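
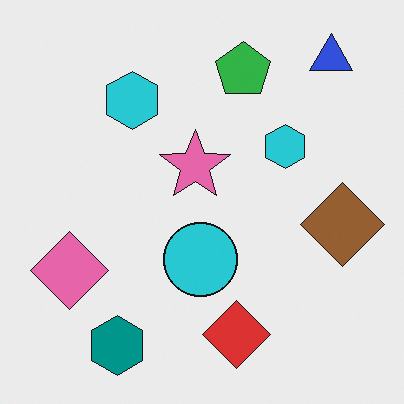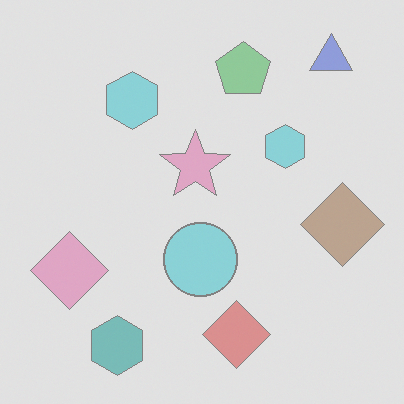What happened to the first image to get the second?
Given much lower contrast.

Tones are pushed toward mid-grey across the whole image — a global contrast change.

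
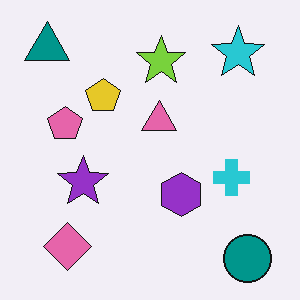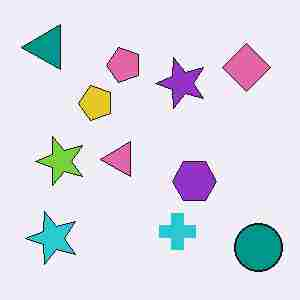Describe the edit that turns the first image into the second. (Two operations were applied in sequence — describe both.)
The transformation is: transposed (reflected across the top-left ↔ bottom-right diagonal), then degraded with heavy JPEG compression.

Shapes have swapped their row and column positions — what was in the top-right is now in the bottom-left — a diagonal reflection. Blocky 8×8 compression artifacts appear around shape edges and the flat background shows ringing — characteristic JPEG degradation.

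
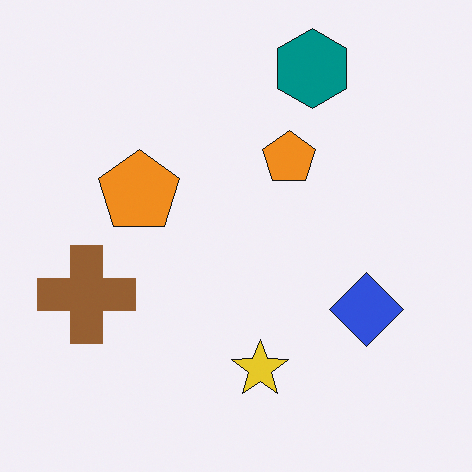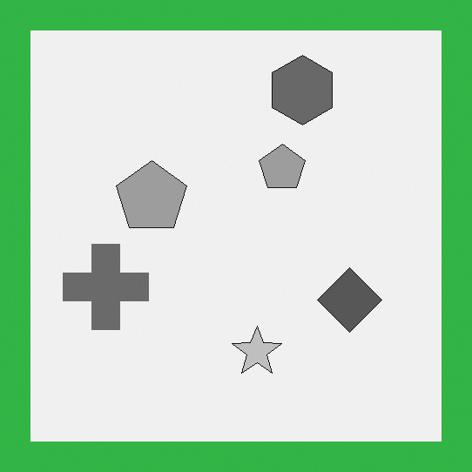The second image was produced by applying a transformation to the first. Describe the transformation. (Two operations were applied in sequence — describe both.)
This is the original image converted to grayscale, then framed with a green border.

All color is removed — every shape is now a shade of grey. A solid green frame runs around the edge of the second image, with the content slightly shrunk inside it.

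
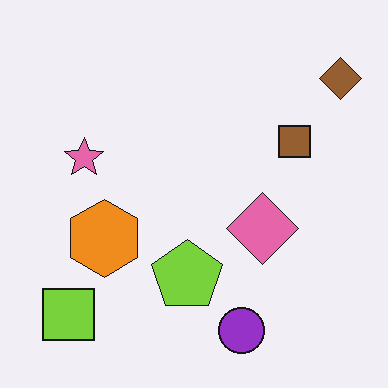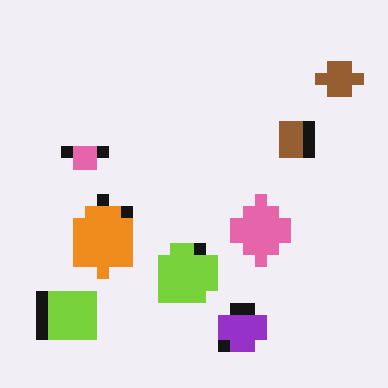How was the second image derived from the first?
This is the original image coarsely pixelated.

Shapes are reduced to large square blocks; fine edges and outlines are lost — a downscale-then-upscale (mosaic) effect.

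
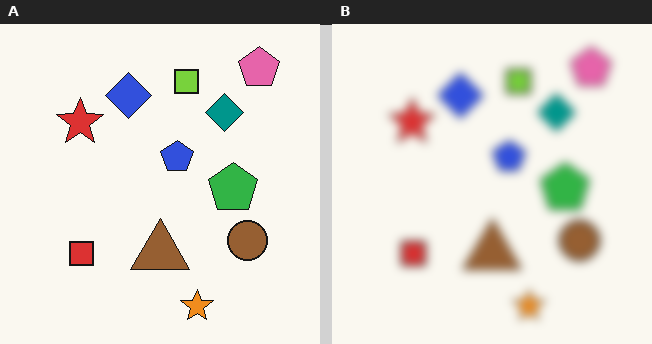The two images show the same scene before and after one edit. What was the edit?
Heavily blurred.

Shape edges and outlines are uniformly softened across the whole image.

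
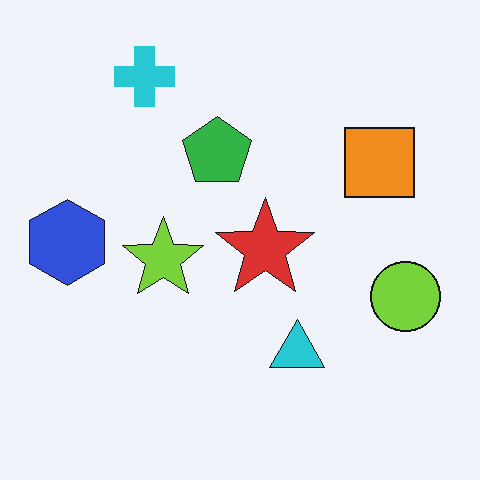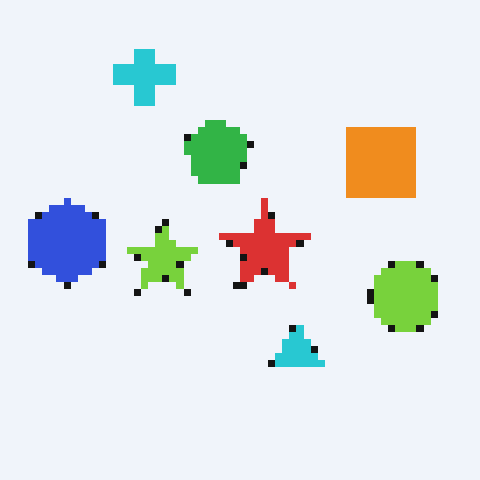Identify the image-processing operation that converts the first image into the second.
The second image is the first pixelated into visible square blocks.

Shapes are reduced to large square blocks; fine edges and outlines are lost — a downscale-then-upscale (mosaic) effect.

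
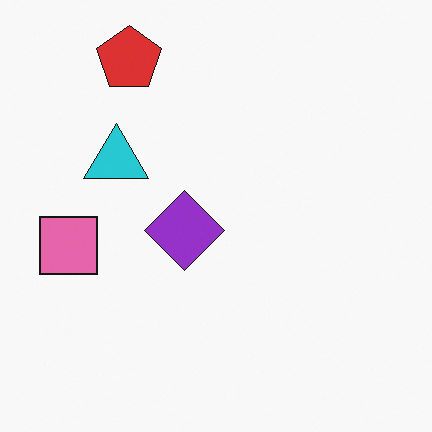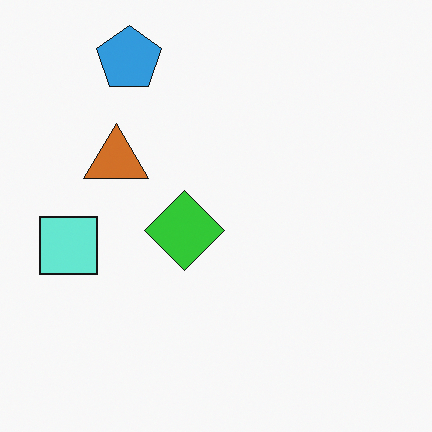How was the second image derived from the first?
The image was hue-shifted by a large amount.

Every shape's color has rotated by the same amount around the hue wheel — a uniform hue shift.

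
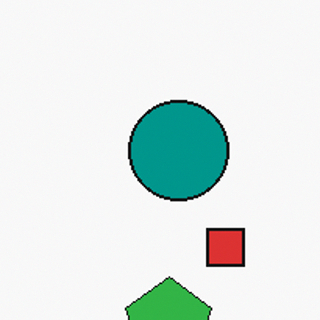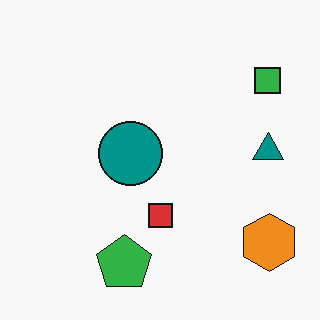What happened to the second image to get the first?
This is the original image cropped slightly and scaled back up.

The visible shapes are larger and the field of view is narrower; shapes near the original edges may be partly or wholly outside the frame — a crop-and-rescale.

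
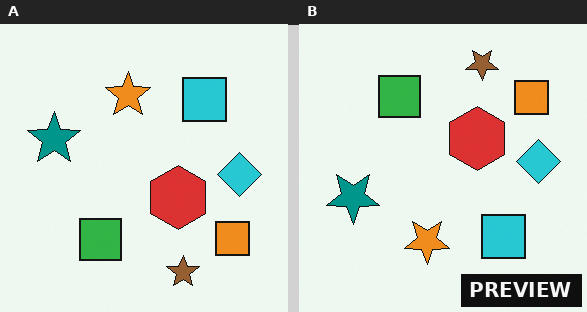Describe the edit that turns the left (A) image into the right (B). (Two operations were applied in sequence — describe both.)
It was flipped vertically (top ↔ bottom), then watermarked with the text "PREVIEW" in the lower-right corner.

The brown star is in the bottom of the left (A) image and the top of the right (B) — shapes on opposite sides of the horizontal midline have swapped in a mirror flip. A dark label reading "PREVIEW" appears in the lower-right corner.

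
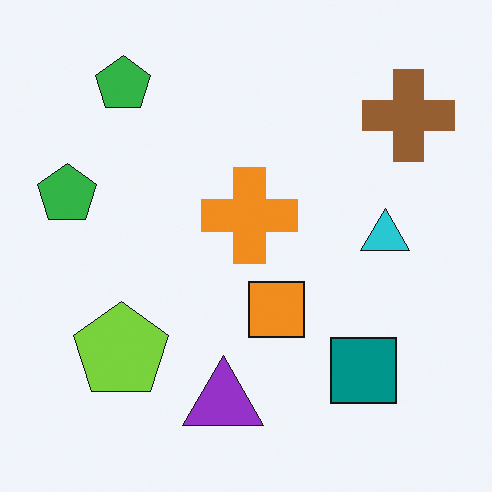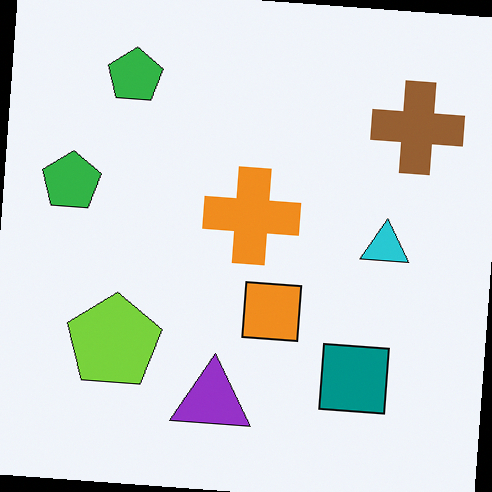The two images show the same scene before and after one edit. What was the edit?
The transformation is: rotated clockwise by a small amount.

Every shape is tilted by the same angle and the image corners show triangular fill wedges — a whole-image rotation by a non-right angle.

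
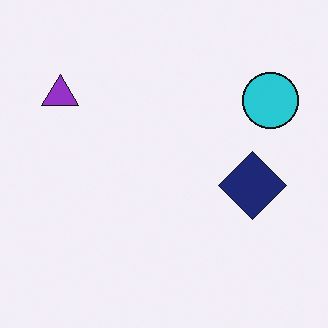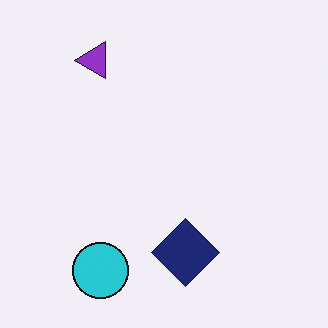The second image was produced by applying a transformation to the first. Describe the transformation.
The second image is the first transposed (reflected across the top-left ↔ bottom-right diagonal).

Shapes have swapped their row and column positions — what was in the top-right is now in the bottom-left — a diagonal reflection.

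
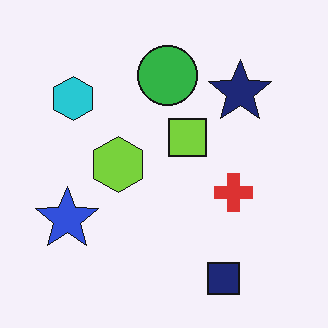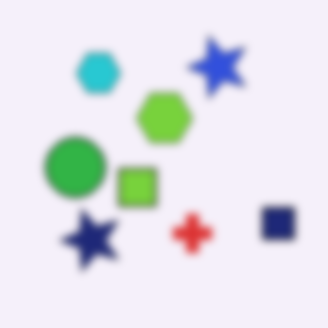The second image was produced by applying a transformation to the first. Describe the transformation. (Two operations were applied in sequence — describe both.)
The transformation is: transposed (reflected across the top-left ↔ bottom-right diagonal), then moderately blurred.

Shapes have swapped their row and column positions — what was in the top-right is now in the bottom-left — a diagonal reflection. Shape edges and outlines are uniformly softened across the whole image.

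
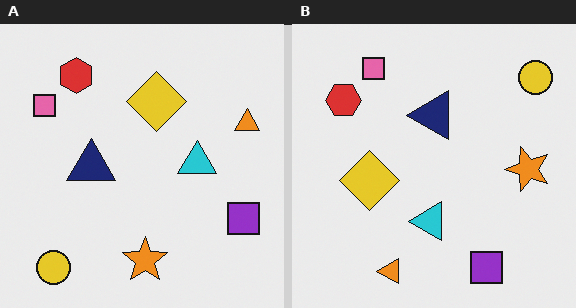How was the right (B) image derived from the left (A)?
It was transposed (reflected across the top-left ↔ bottom-right diagonal).

Shapes have swapped their row and column positions — what was in the top-right is now in the bottom-left — a diagonal reflection.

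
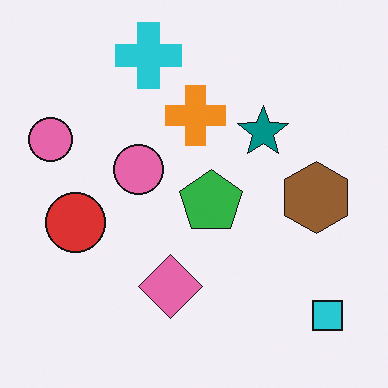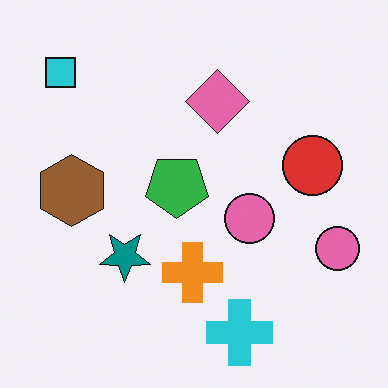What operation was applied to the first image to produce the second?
Rotated 180°.

The cyan square sits in the bottom-right of the first image and the top-left of the second — consistent with a whole-image 180° rotation.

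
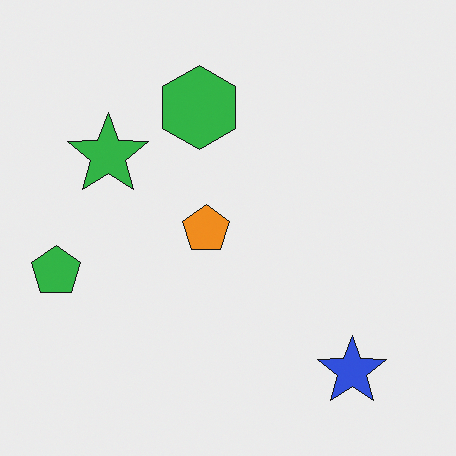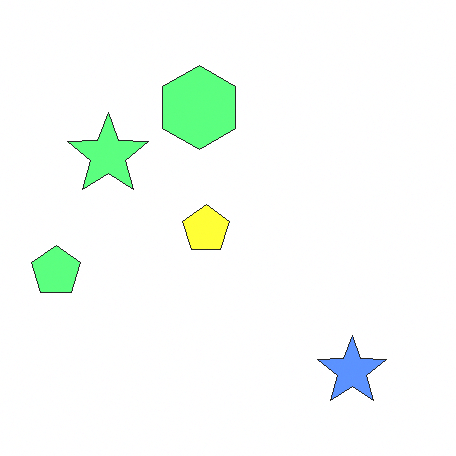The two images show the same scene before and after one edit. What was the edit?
The transformation is: noticeably brightened.

Every pixel — background and shapes alike — is uniformly brightened.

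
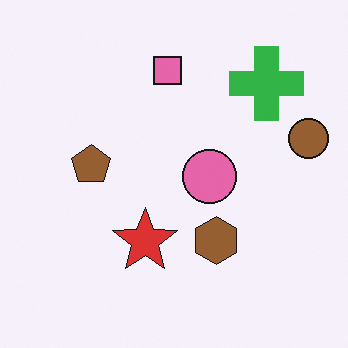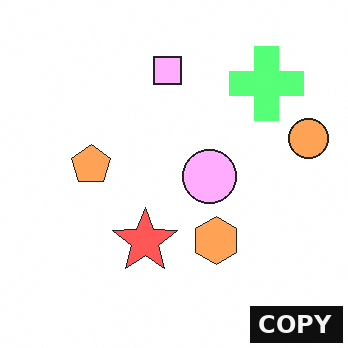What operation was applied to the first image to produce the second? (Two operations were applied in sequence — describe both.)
The transformation is: noticeably brightened, then watermarked with the text "COPY" in the lower-right corner.

Every pixel — background and shapes alike — is uniformly brightened. A dark label reading "COPY" appears in the lower-right corner.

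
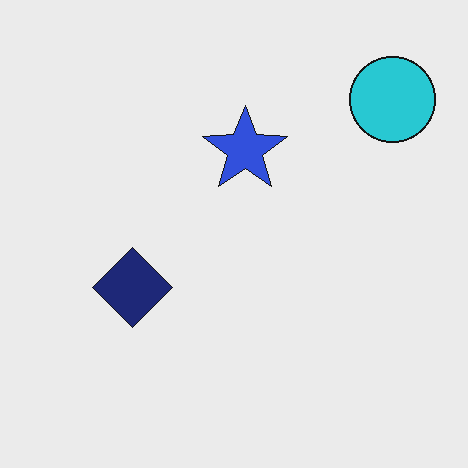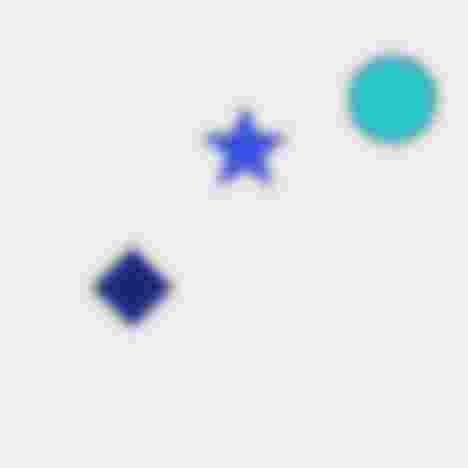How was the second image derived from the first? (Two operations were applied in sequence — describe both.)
The image was heavily blurred, then heavily JPEG-compressed with obvious blocking artifacts.

Shape edges and outlines are uniformly softened across the whole image. Blocky 8×8 compression artifacts appear around shape edges and the flat background shows ringing — characteristic JPEG degradation.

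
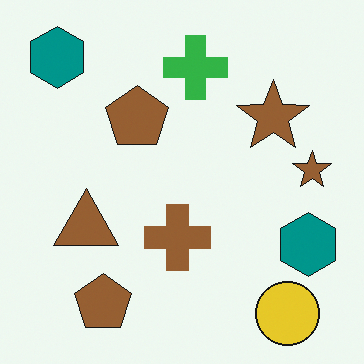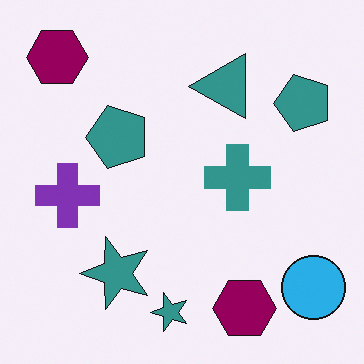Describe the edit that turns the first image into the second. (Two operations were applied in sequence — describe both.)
Transposed (reflected across the top-left ↔ bottom-right diagonal), then hue-shifted noticeably.

Shapes have swapped their row and column positions — what was in the top-right is now in the bottom-left — a diagonal reflection. Every shape's color has rotated by the same amount around the hue wheel — a uniform hue shift.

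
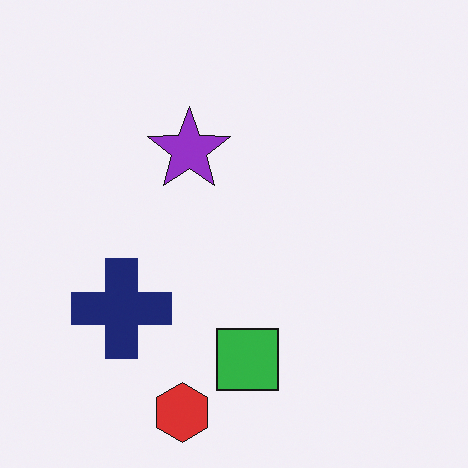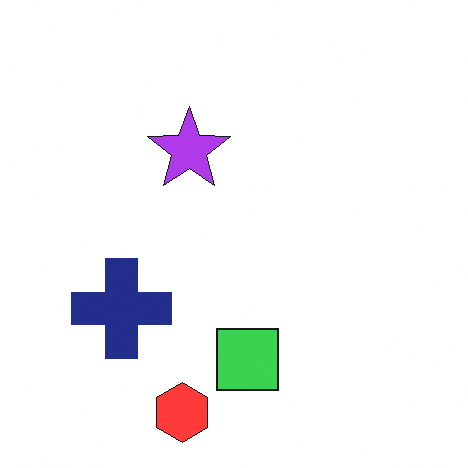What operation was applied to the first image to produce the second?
The image was slightly brightened.

Every pixel — background and shapes alike — is uniformly brightened.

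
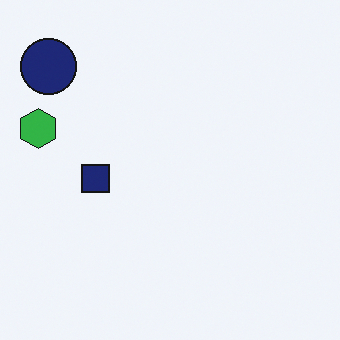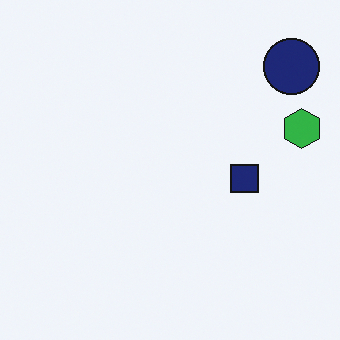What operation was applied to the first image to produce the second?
This is the original image flipped horizontally (left ↔ right).

The green hexagon is in the left of the first image and the right of the second — shapes on opposite sides of the vertical midline have swapped in a mirror flip.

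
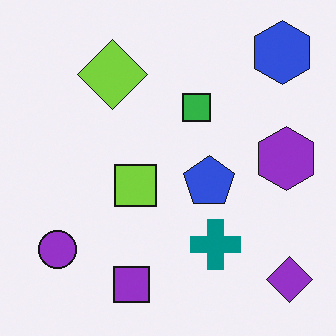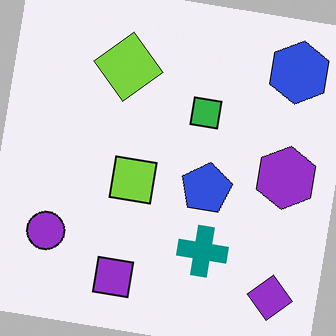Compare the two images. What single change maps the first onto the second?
It was rotated clockwise by a small amount.

Every shape is tilted by the same angle and the image corners show triangular fill wedges — a whole-image rotation by a non-right angle.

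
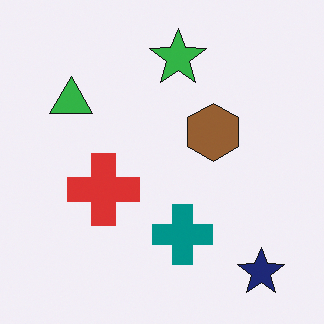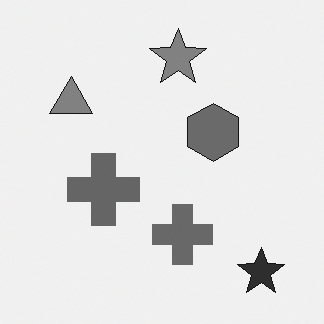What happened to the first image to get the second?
This is the original image converted to grayscale.

All color is removed — every shape is now a shade of grey.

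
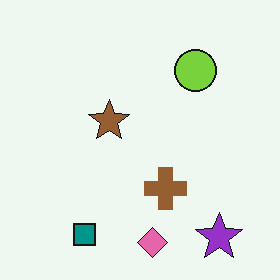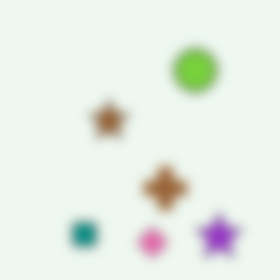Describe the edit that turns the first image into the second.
The image was heavily blurred.

Shape edges and outlines are uniformly softened across the whole image.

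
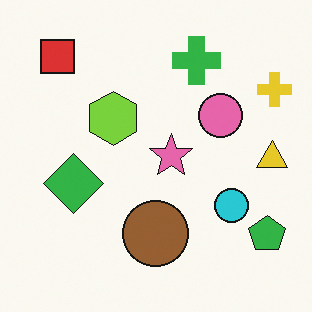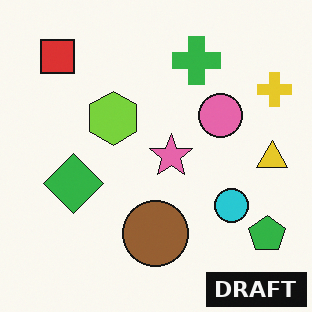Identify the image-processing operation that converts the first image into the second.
Watermarked with the text "DRAFT" in the lower-right corner.

A dark label reading "DRAFT" appears in the lower-right corner.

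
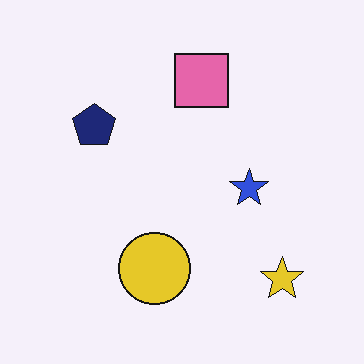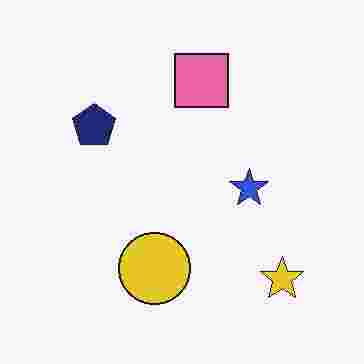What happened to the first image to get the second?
The second image is the first degraded with heavy JPEG compression.

Blocky 8×8 compression artifacts appear around shape edges and the flat background shows ringing — characteristic JPEG degradation.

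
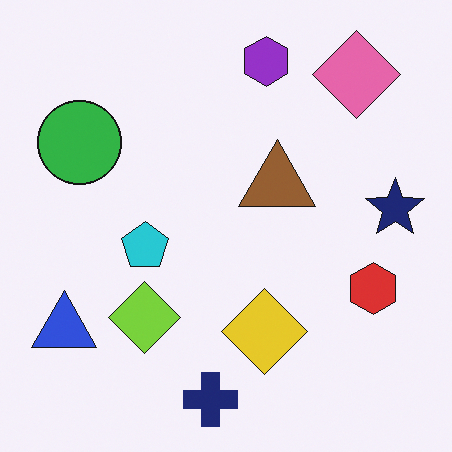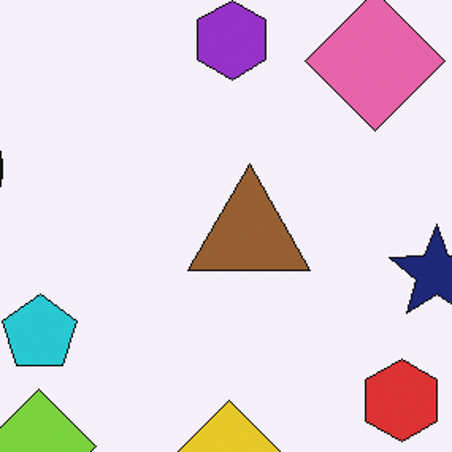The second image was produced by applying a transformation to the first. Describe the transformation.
It was cropped to a modestly smaller region and rescaled.

The visible shapes are larger and the field of view is narrower; shapes near the original edges may be partly or wholly outside the frame — a crop-and-rescale.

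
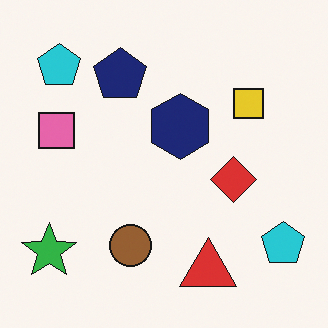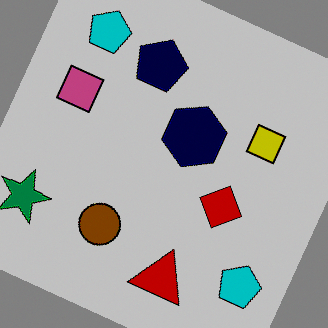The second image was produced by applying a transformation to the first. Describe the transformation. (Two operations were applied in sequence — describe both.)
It was rotated clockwise by a moderate amount, then aggressively posterized.

Every shape is tilted by the same angle and the image corners show triangular fill wedges — a whole-image rotation by a non-right angle. Each flat color has snapped to a coarser quantized level — most visibly, the near-white background has dropped to a flat grey.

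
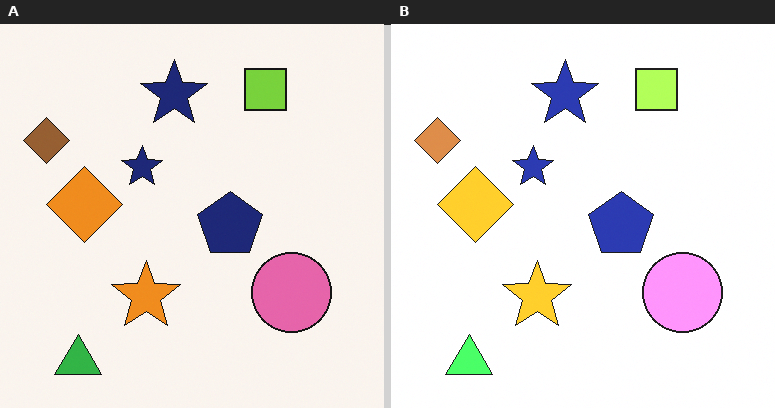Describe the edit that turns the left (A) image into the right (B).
The image was noticeably brightened.

Every pixel — background and shapes alike — is uniformly brightened.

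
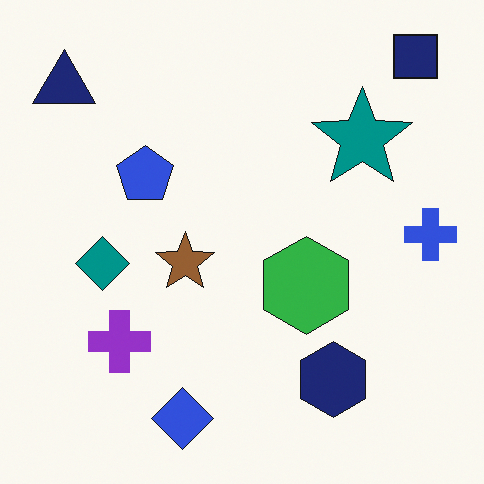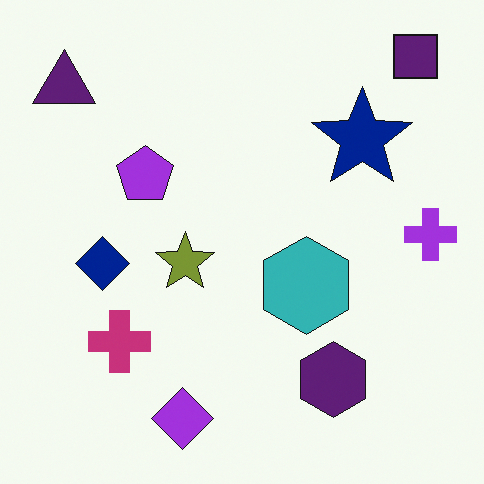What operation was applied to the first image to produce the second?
This is the original image hue-shifted slightly.

Every shape's color has rotated by the same amount around the hue wheel — a uniform hue shift.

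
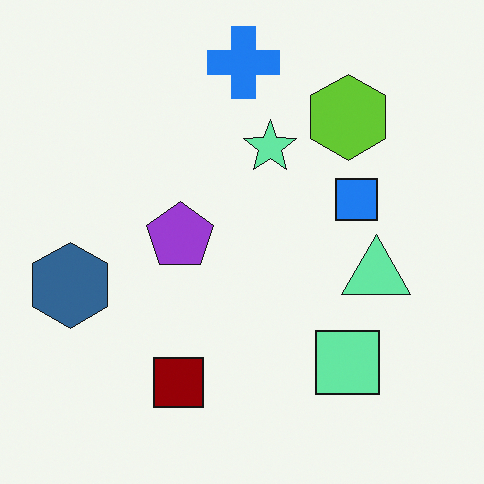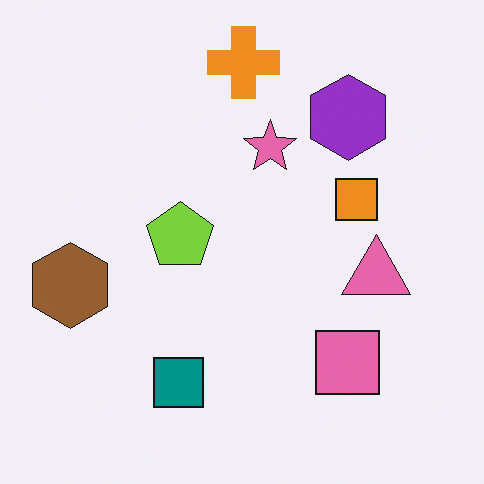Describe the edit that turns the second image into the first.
It was hue-shifted through roughly half the color wheel.

Every shape's color has rotated by the same amount around the hue wheel — a uniform hue shift.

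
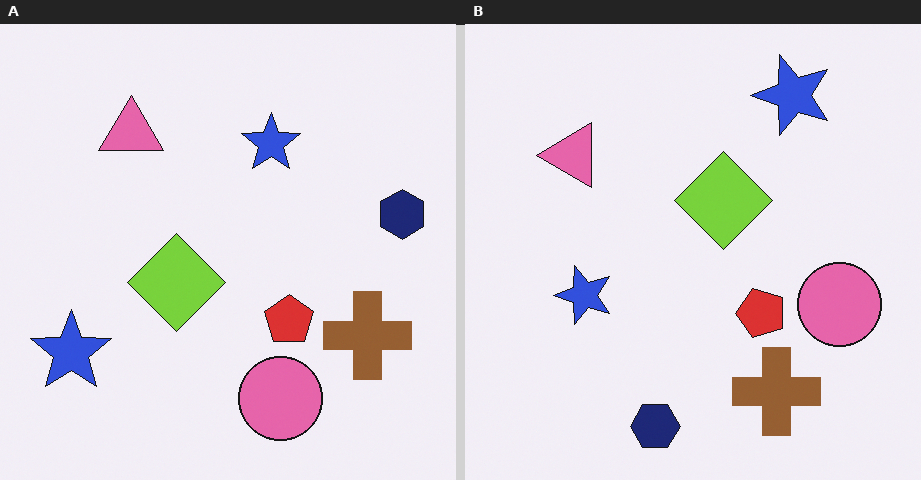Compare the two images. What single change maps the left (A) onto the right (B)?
The transformation is: transposed (reflected across the top-left ↔ bottom-right diagonal).

Shapes have swapped their row and column positions — what was in the top-right is now in the bottom-left — a diagonal reflection.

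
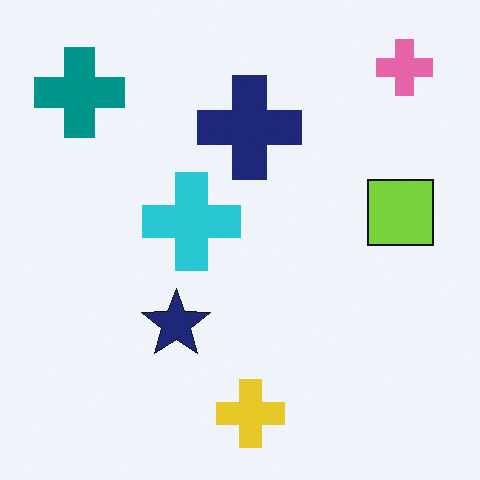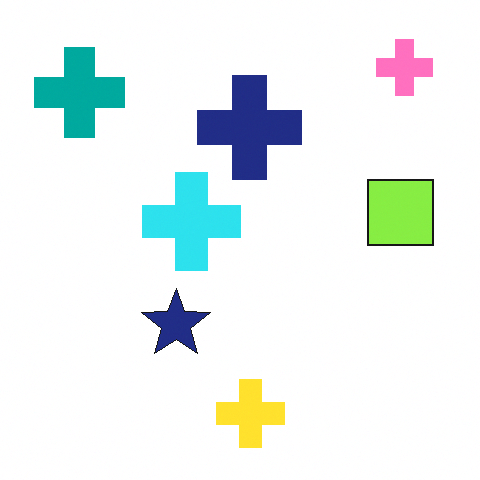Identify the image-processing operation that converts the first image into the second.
The second image is the first brightened a little.

Every pixel — background and shapes alike — is uniformly brightened.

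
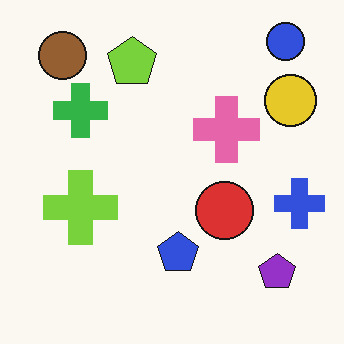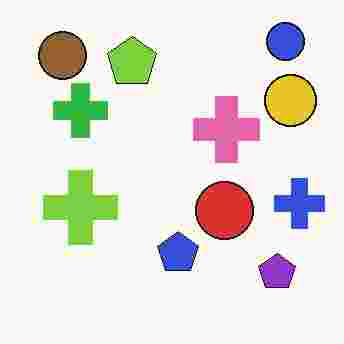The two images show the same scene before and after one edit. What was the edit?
This is the original image heavily JPEG-compressed with obvious blocking artifacts.

Blocky 8×8 compression artifacts appear around shape edges and the flat background shows ringing — characteristic JPEG degradation.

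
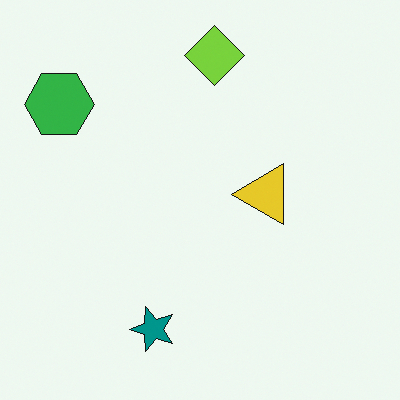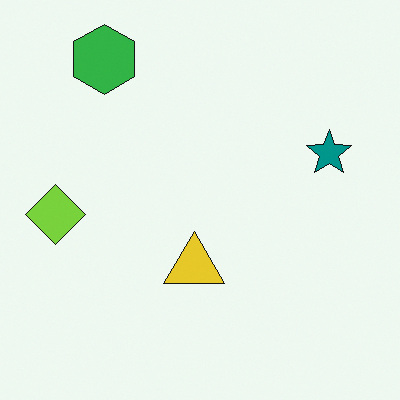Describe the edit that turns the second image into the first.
It was transposed (reflected across the top-left ↔ bottom-right diagonal).

Shapes have swapped their row and column positions — what was in the top-right is now in the bottom-left — a diagonal reflection.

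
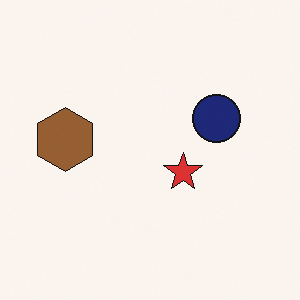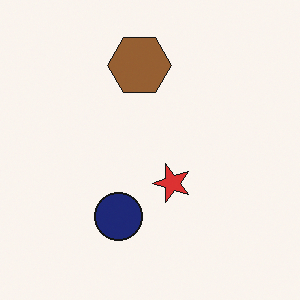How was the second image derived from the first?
It was transposed (reflected across the top-left ↔ bottom-right diagonal).

Shapes have swapped their row and column positions — what was in the top-right is now in the bottom-left — a diagonal reflection.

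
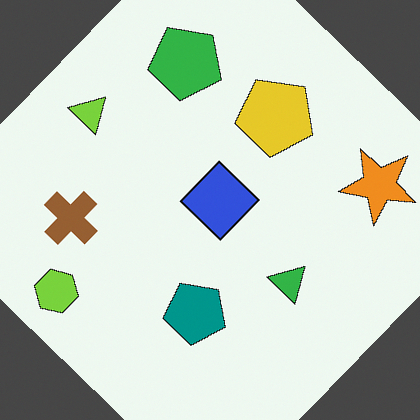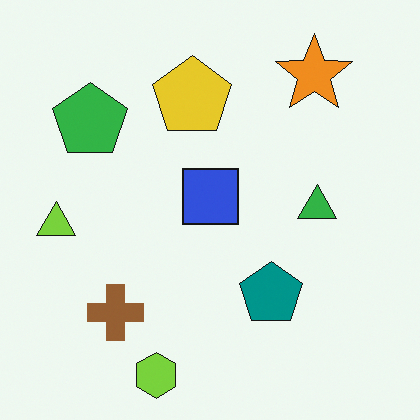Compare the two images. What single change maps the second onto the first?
The transformation is: rotated clockwise by a large amount — several tens of degrees.

Every shape is tilted by the same angle and the image corners show triangular fill wedges — a whole-image rotation by a non-right angle.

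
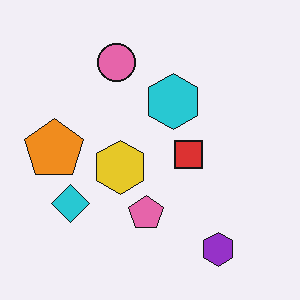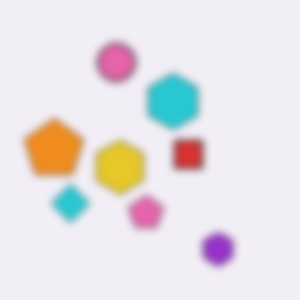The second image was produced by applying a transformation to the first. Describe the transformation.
This is the original image noticeably gaussian-blurred.

Shape edges and outlines are uniformly softened across the whole image.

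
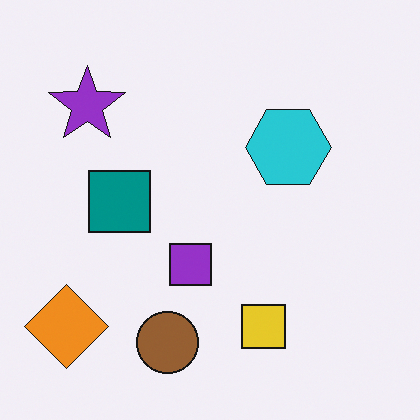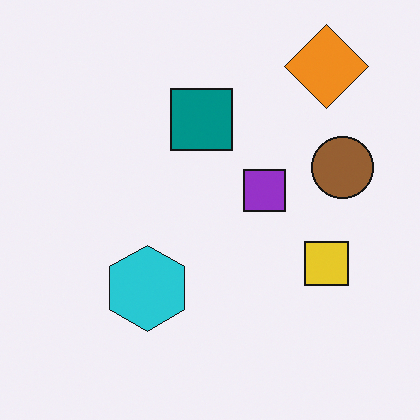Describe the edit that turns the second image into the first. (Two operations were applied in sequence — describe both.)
The transformation is: transposed (reflected across the top-left ↔ bottom-right diagonal), then overlaid with an additional purple star.

Shapes have swapped their row and column positions — what was in the top-right is now in the bottom-left — a diagonal reflection. A purple star appears in the first image that is absent from the second.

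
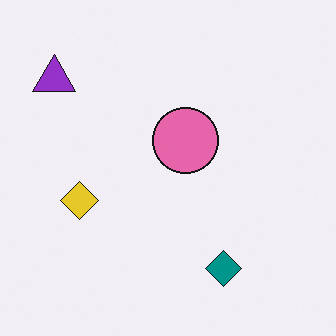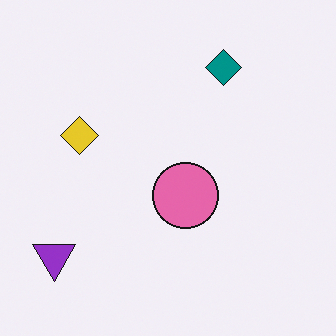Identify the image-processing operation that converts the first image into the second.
This is the original image flipped vertically (top ↔ bottom).

The teal diamond is in the bottom of the first image and the top of the second — shapes on opposite sides of the horizontal midline have swapped in a mirror flip.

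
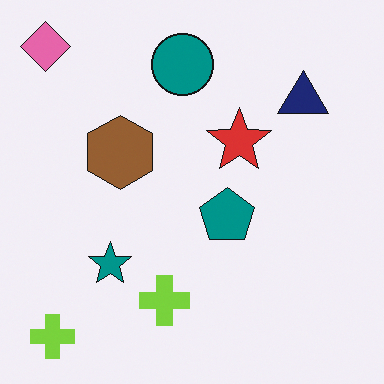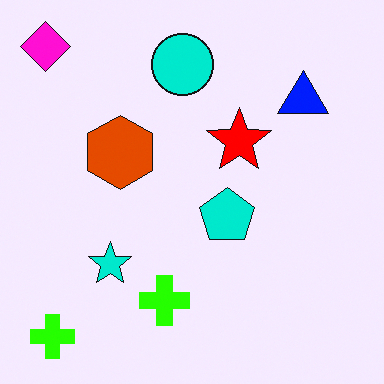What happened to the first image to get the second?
It was heavily oversaturated.

All colors are more vivid — a global saturation change.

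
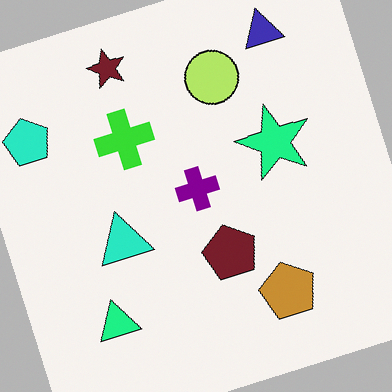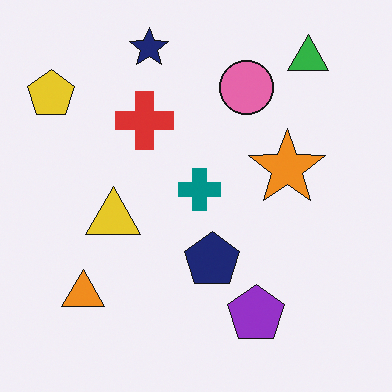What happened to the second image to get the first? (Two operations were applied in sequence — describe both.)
The transformation is: hue-shifted through roughly a third of the color wheel, then rotated counter-clockwise by a moderate amount.

Every shape's color has rotated by the same amount around the hue wheel — a uniform hue shift. Every shape is tilted by the same angle and the image corners show triangular fill wedges — a whole-image rotation by a non-right angle.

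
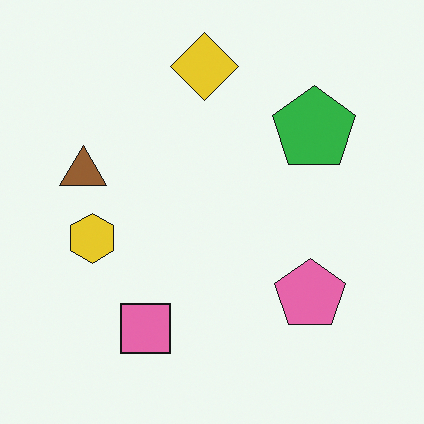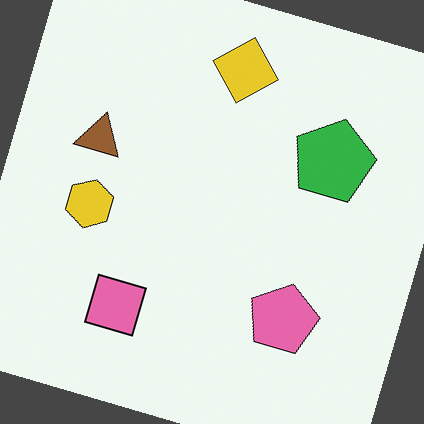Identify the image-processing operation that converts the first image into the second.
This is the original image rotated clockwise by a clearly visible amount.

Every shape is tilted by the same angle and the image corners show triangular fill wedges — a whole-image rotation by a non-right angle.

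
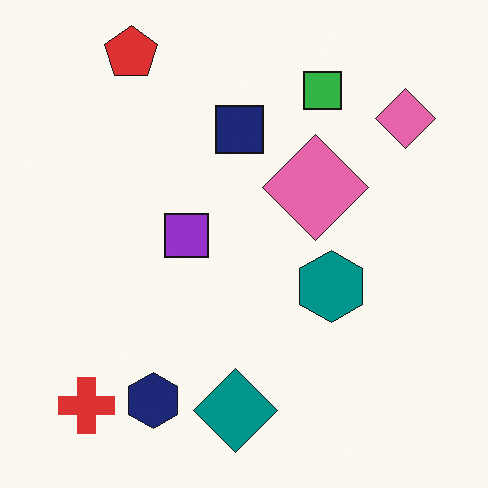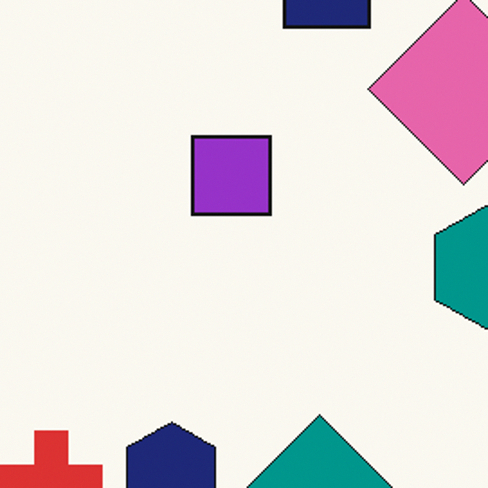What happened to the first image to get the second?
Cropped tightly and scaled back up.

The visible shapes are larger and the field of view is narrower; shapes near the original edges may be partly or wholly outside the frame — a crop-and-rescale.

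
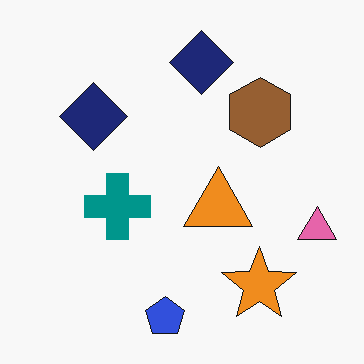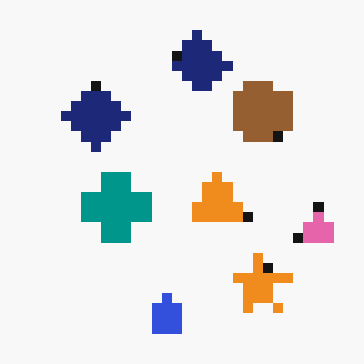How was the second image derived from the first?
This is the original image heavily pixelated into large blocks.

Shapes are reduced to large square blocks; fine edges and outlines are lost — a downscale-then-upscale (mosaic) effect.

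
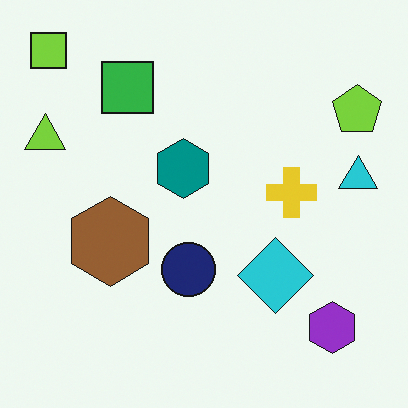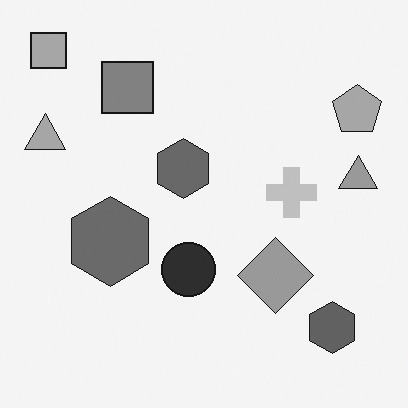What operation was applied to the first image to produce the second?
It was converted to grayscale.

All color is removed — every shape is now a shade of grey.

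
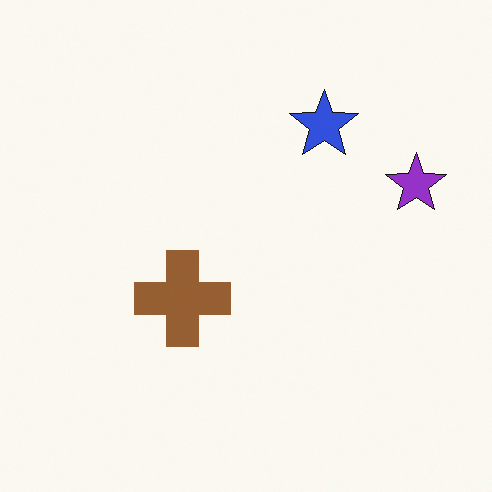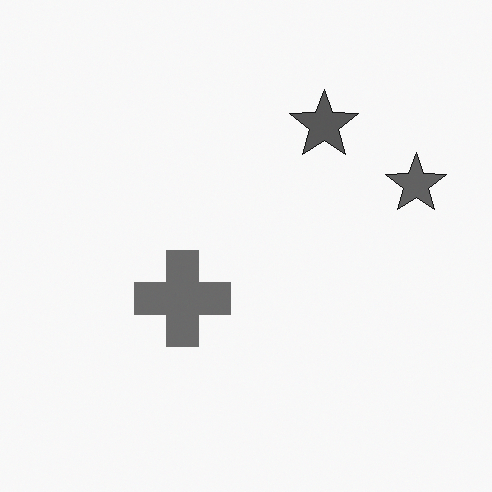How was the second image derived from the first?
Converted to grayscale.

All color is removed — every shape is now a shade of grey.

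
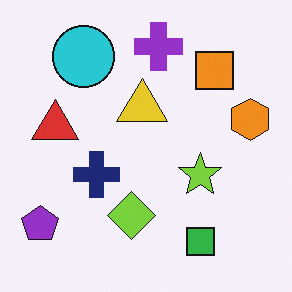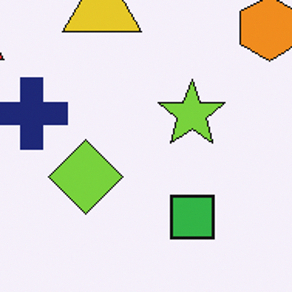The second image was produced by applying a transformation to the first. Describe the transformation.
It was cropped slightly and scaled back up.

The visible shapes are larger and the field of view is narrower; shapes near the original edges may be partly or wholly outside the frame — a crop-and-rescale.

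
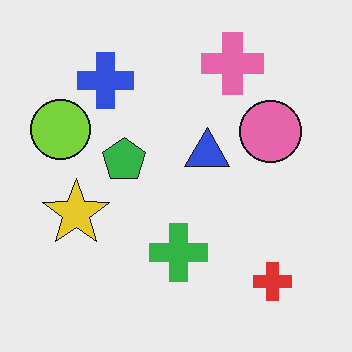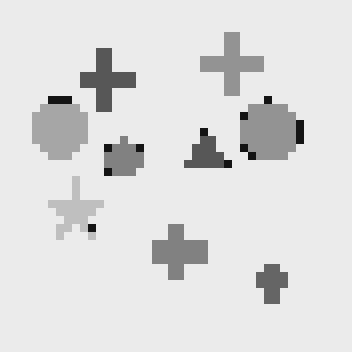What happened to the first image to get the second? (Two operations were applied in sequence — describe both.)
The second image is the first converted to grayscale, then pixelated into visible square blocks.

All color is removed — every shape is now a shade of grey. Shapes are reduced to large square blocks; fine edges and outlines are lost — a downscale-then-upscale (mosaic) effect.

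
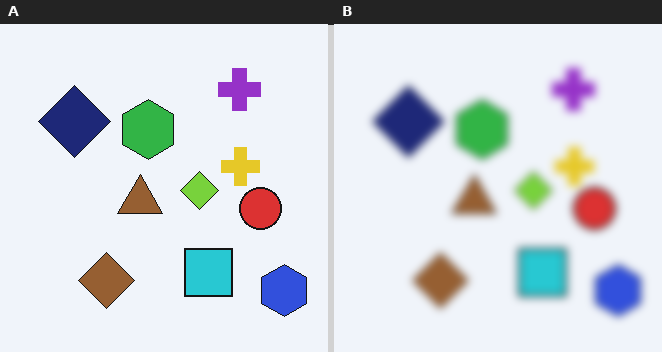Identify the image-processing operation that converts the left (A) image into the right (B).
This is the original image moderately blurred.

Shape edges and outlines are uniformly softened across the whole image.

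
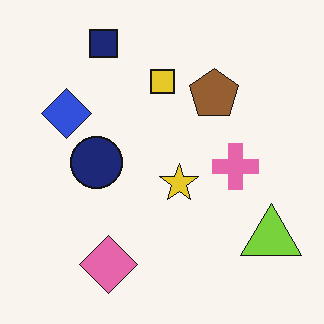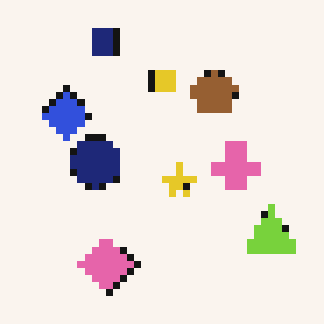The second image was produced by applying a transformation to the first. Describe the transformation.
The second image is the first pixelated into visible square blocks.

Shapes are reduced to large square blocks; fine edges and outlines are lost — a downscale-then-upscale (mosaic) effect.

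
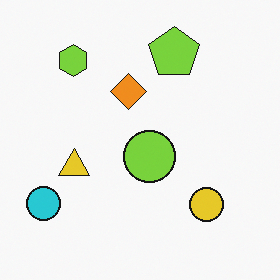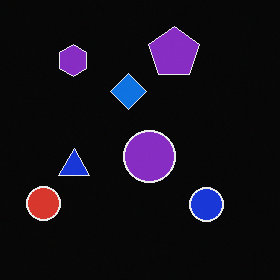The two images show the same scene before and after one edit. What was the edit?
Color-inverted (negative).

The light background has become dark and every shape's color is its complement — a photographic negative.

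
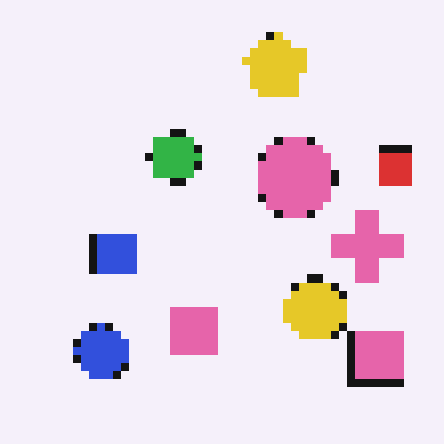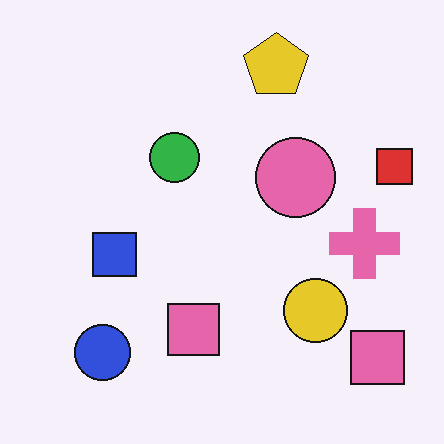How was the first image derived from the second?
The first image is the second moderately pixelated.

Shapes are reduced to large square blocks; fine edges and outlines are lost — a downscale-then-upscale (mosaic) effect.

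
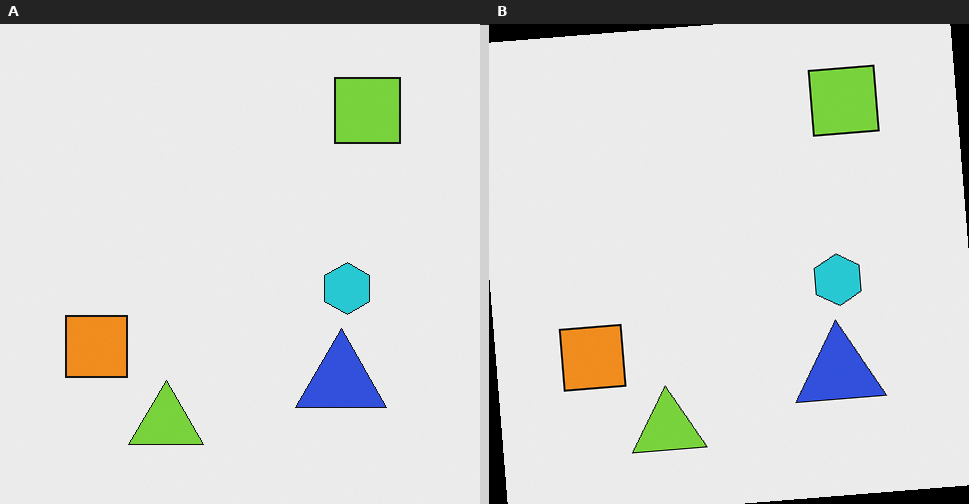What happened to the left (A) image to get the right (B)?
The image was rotated counter-clockwise by a small amount.

Every shape is tilted by the same angle and the image corners show triangular fill wedges — a whole-image rotation by a non-right angle.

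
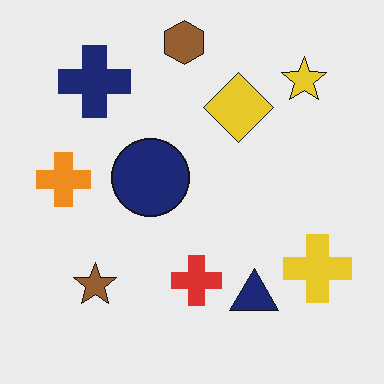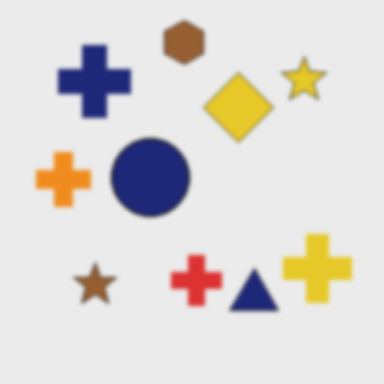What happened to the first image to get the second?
The second image is the first lightly blurred.

Shape edges and outlines are uniformly softened across the whole image.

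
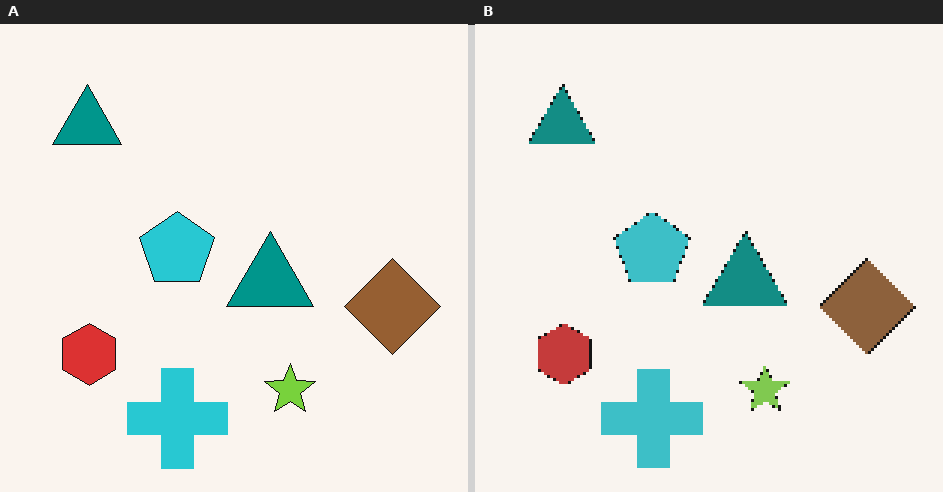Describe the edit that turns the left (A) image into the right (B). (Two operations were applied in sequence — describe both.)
Lightly pixelated (a mild mosaic effect), then slightly desaturated.

Shapes are reduced to large square blocks; fine edges and outlines are lost — a downscale-then-upscale (mosaic) effect. All colors are more muted and greyish — a global saturation change.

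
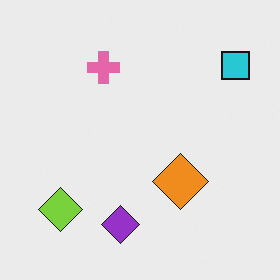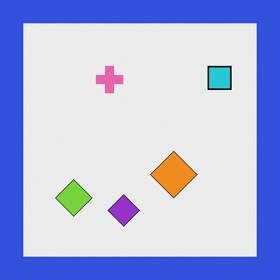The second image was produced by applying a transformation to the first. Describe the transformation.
This is the original image framed with a blue border.

A solid blue frame runs around the edge of the second image, with the content slightly shrunk inside it.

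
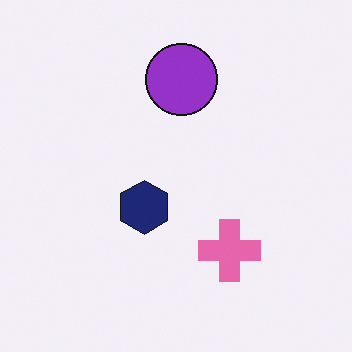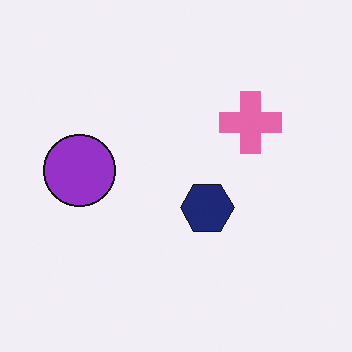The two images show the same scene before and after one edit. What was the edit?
This is the original image rotated 90° counter-clockwise.

The purple circle sits in the top of the first image and the left of the second — consistent with a whole-image 90° counter-clockwise rotation.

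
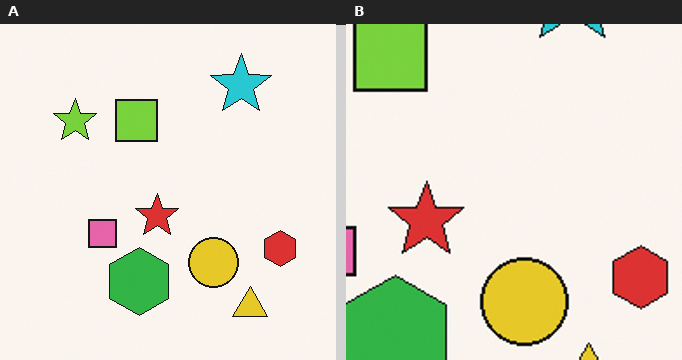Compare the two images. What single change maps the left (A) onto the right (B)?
It was cropped tightly and scaled back up.

The visible shapes are larger and the field of view is narrower; shapes near the original edges may be partly or wholly outside the frame — a crop-and-rescale.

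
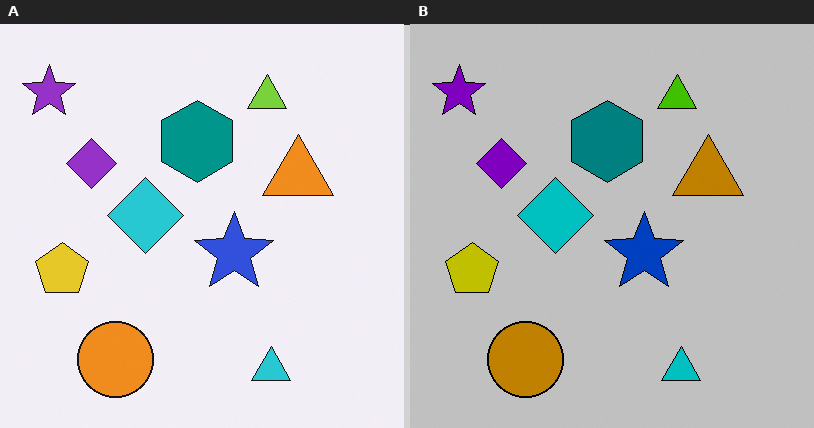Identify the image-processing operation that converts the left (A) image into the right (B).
This is the original image heavily posterized to just a handful of flat colors.

Each flat color has snapped to a coarser quantized level — most visibly, the near-white background has dropped to a flat grey.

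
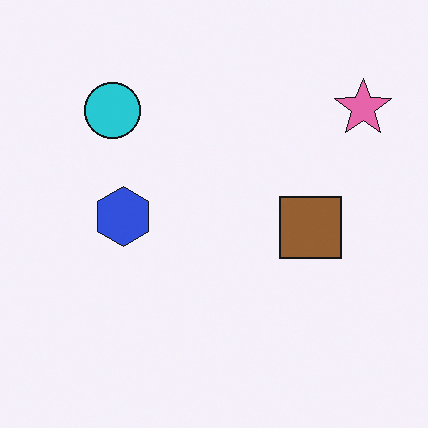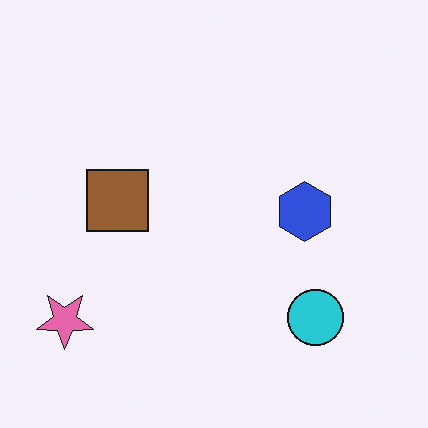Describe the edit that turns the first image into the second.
This is the original image rotated 180°.

The pink star sits in the top-right of the first image and the bottom-left of the second — consistent with a whole-image 180° rotation.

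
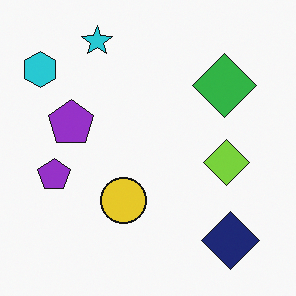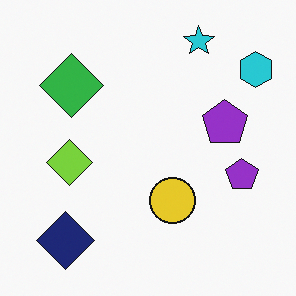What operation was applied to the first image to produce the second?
It was flipped horizontally (left ↔ right).

The cyan hexagon is in the top-left of the first image and the top-right of the second — shapes on opposite sides of the vertical midline have swapped in a mirror flip.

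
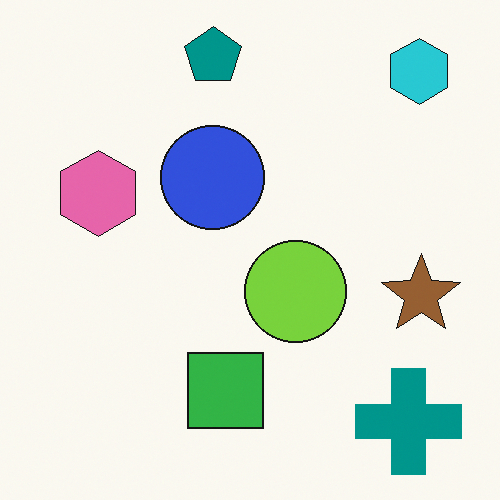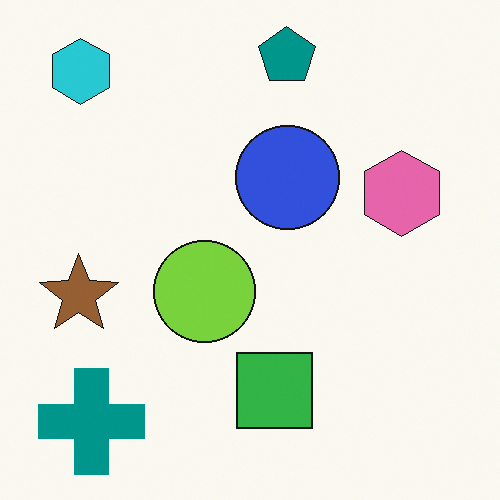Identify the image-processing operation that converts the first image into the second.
The image was flipped horizontally (left ↔ right).

The brown star is in the right of the first image and the left of the second — shapes on opposite sides of the vertical midline have swapped in a mirror flip.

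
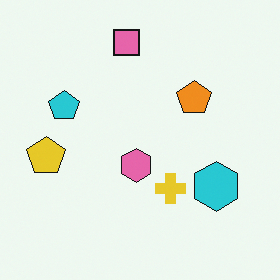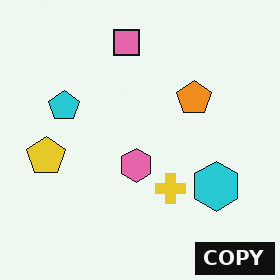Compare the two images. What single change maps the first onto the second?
The second image is the first watermarked with the text "COPY" in the lower-right corner.

A dark label reading "COPY" appears in the lower-right corner.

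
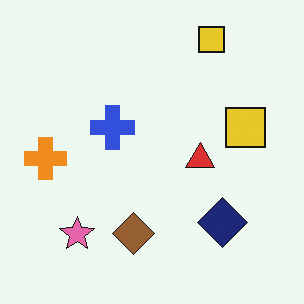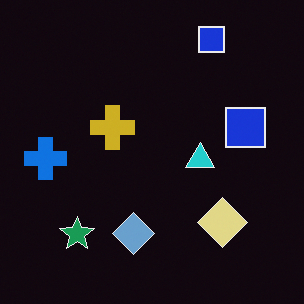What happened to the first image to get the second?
The image was color-inverted (negative).

The light background has become dark and every shape's color is its complement — a photographic negative.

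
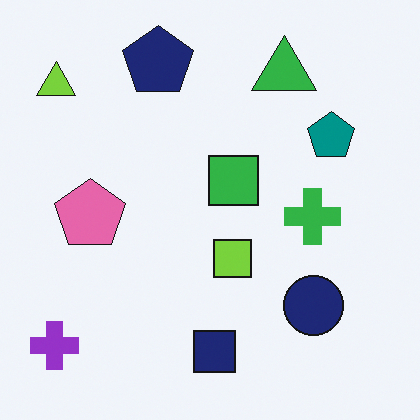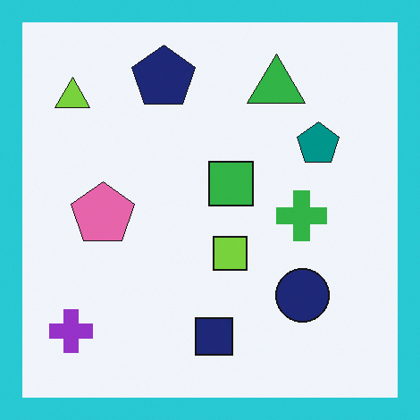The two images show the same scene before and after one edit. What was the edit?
The second image is the first framed with a cyan border.

A solid cyan frame runs around the edge of the second image, with the content slightly shrunk inside it.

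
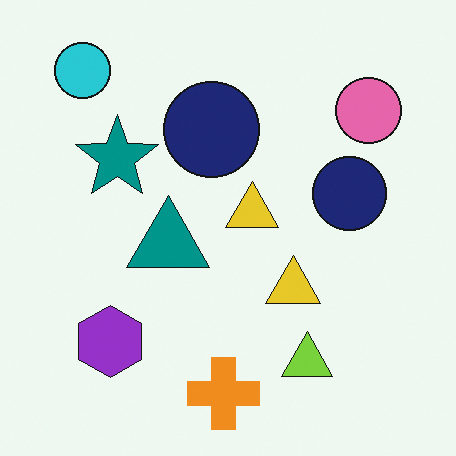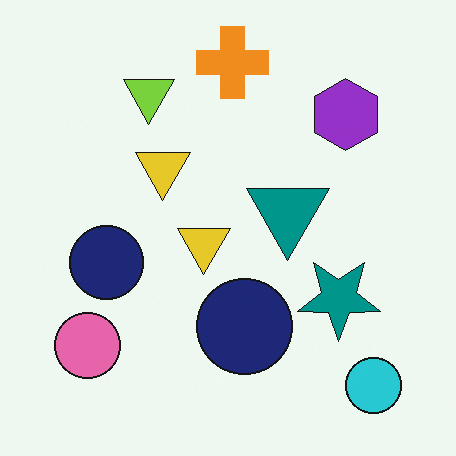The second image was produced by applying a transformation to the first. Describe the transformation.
This is the original image rotated 180°.

The cyan circle sits in the top-left of the first image and the bottom-right of the second — consistent with a whole-image 180° rotation.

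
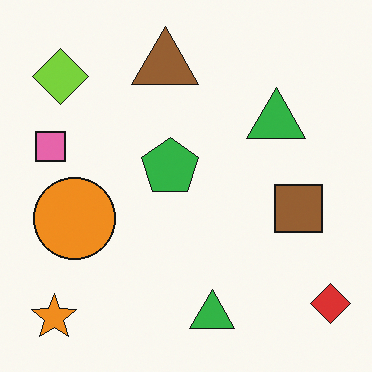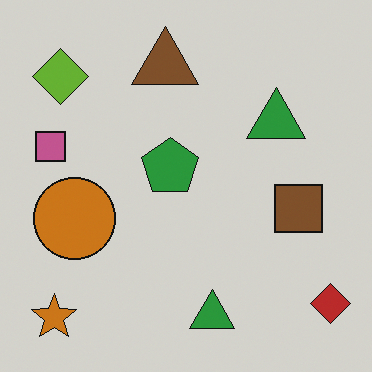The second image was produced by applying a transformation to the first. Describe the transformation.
The second image is the first darkened a little.

Every pixel — background and shapes alike — is uniformly darkened.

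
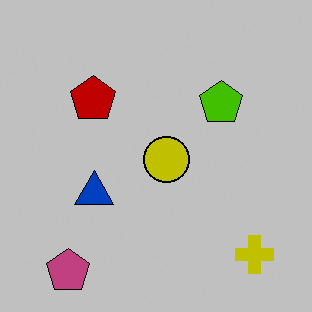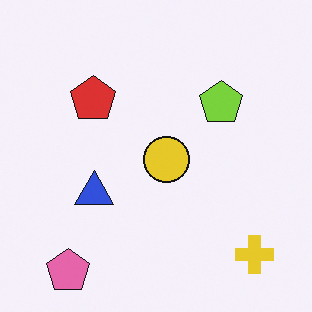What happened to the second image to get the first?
Heavily posterized to just a handful of flat colors.

Each flat color has snapped to a coarser quantized level — most visibly, the near-white background has dropped to a flat grey.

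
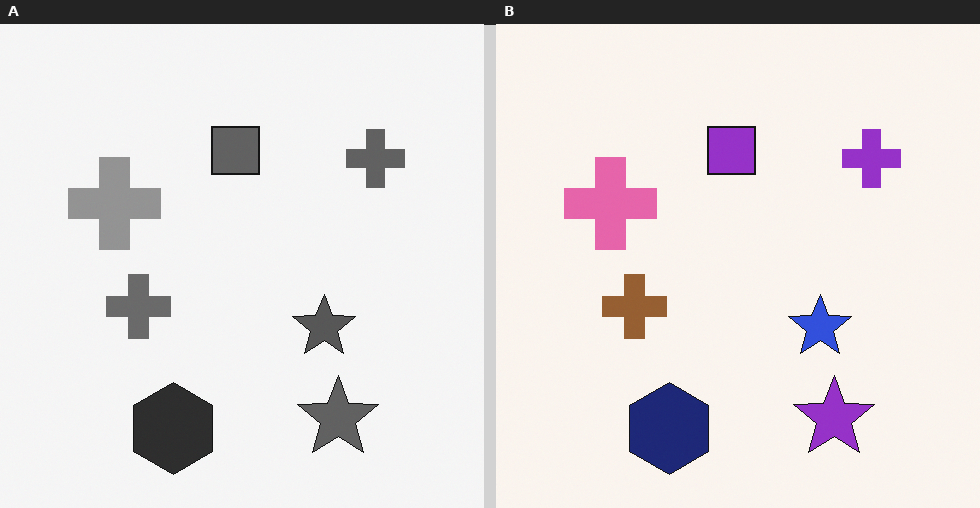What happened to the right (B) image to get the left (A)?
The transformation is: converted to grayscale.

All color is removed — every shape is now a shade of grey.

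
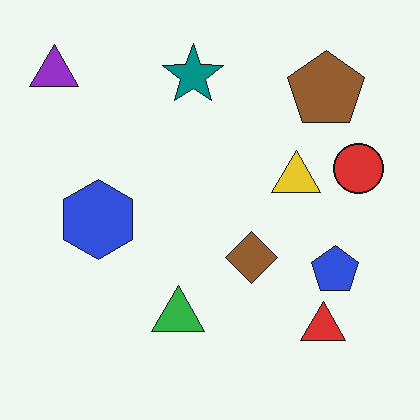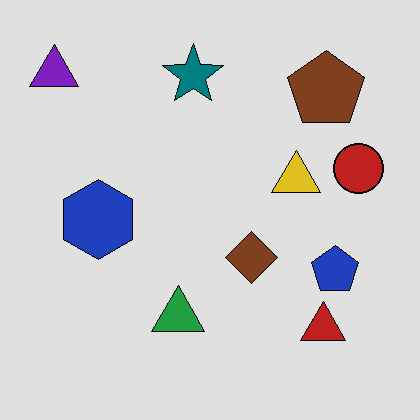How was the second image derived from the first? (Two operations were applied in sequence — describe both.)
The second image is the first posterized to a reduced palette, then JPEG-compressed with visible artifacts.

Each flat color has snapped to a coarser quantized level — most visibly, the near-white background has dropped to a flat grey. Blocky 8×8 compression artifacts appear around shape edges and the flat background shows ringing — characteristic JPEG degradation.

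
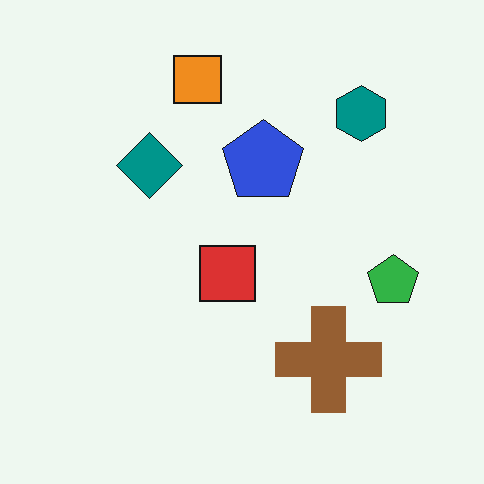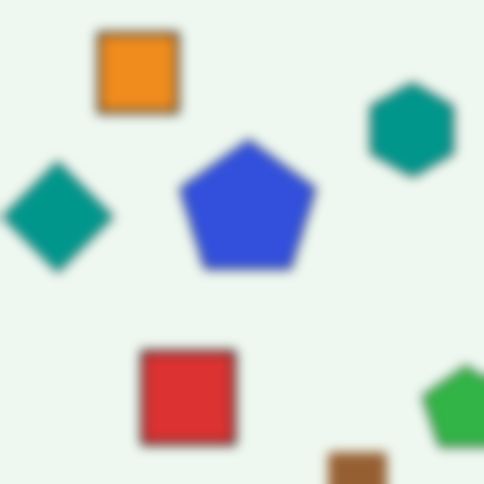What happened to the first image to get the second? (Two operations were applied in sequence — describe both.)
Cropped tightly and scaled back up, then heavily blurred.

The visible shapes are larger and the field of view is narrower; shapes near the original edges may be partly or wholly outside the frame — a crop-and-rescale. Shape edges and outlines are uniformly softened across the whole image.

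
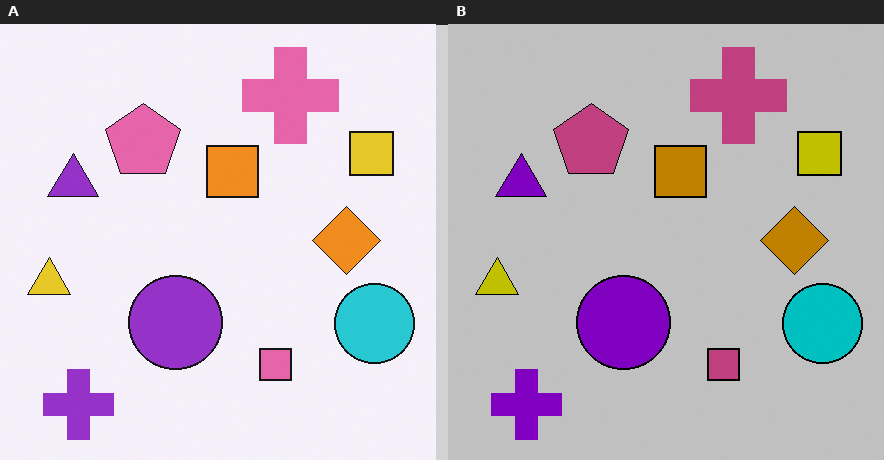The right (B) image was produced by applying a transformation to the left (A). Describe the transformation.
The transformation is: aggressively posterized.

Each flat color has snapped to a coarser quantized level — most visibly, the near-white background has dropped to a flat grey.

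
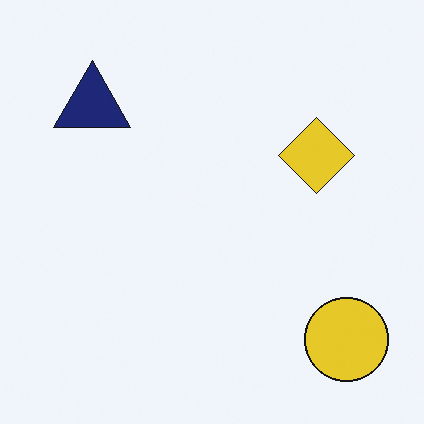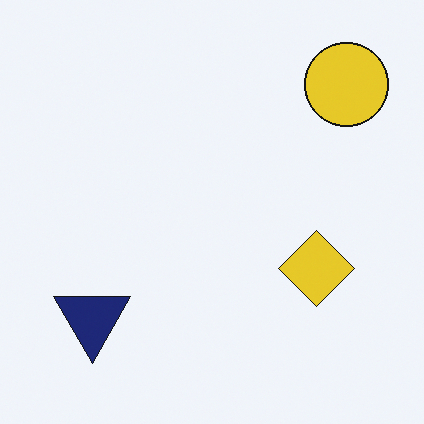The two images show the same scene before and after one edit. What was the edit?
Flipped vertically (top ↔ bottom).

The yellow circle is in the bottom-right of the first image and the top-right of the second — shapes on opposite sides of the horizontal midline have swapped in a mirror flip.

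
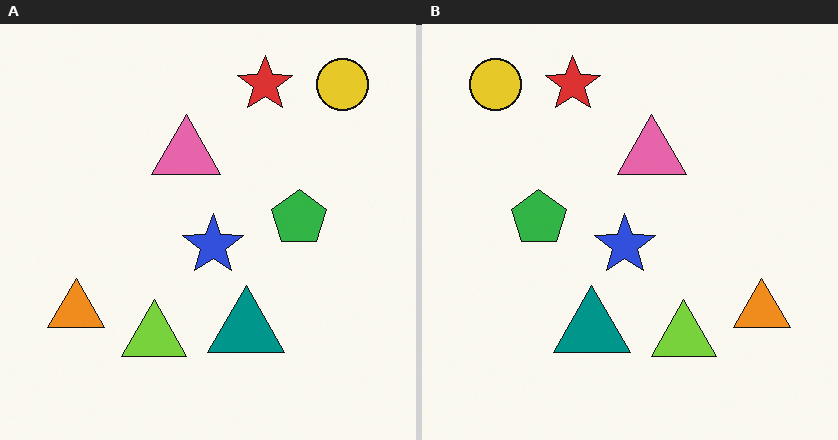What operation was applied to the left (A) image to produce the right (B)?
It was flipped horizontally (left ↔ right).

The yellow circle is in the top-right of the left (A) image and the top-left of the right (B) — shapes on opposite sides of the vertical midline have swapped in a mirror flip.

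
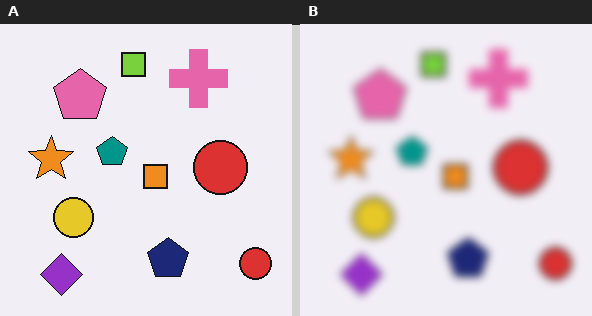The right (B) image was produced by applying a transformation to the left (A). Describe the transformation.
This is the original image moderately blurred.

Shape edges and outlines are uniformly softened across the whole image.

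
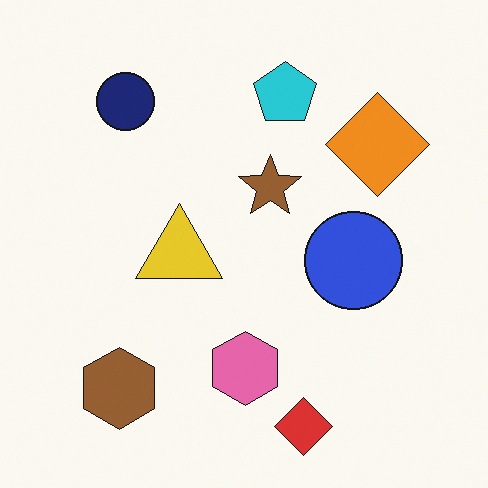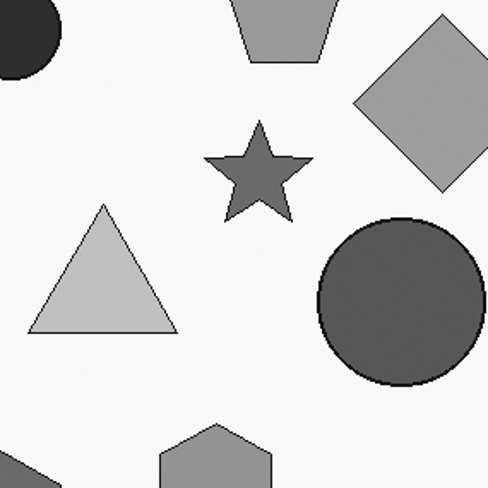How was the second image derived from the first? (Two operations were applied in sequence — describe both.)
Cropped tightly and scaled back up, then converted to grayscale.

The visible shapes are larger and the field of view is narrower; shapes near the original edges may be partly or wholly outside the frame — a crop-and-rescale. All color is removed — every shape is now a shade of grey.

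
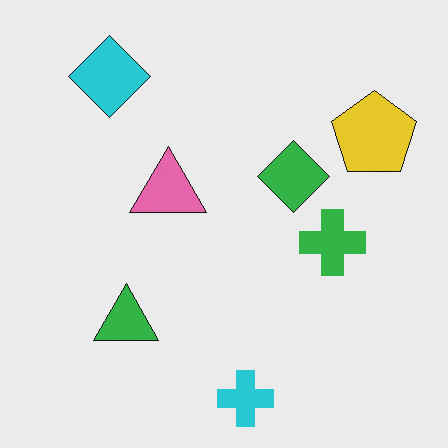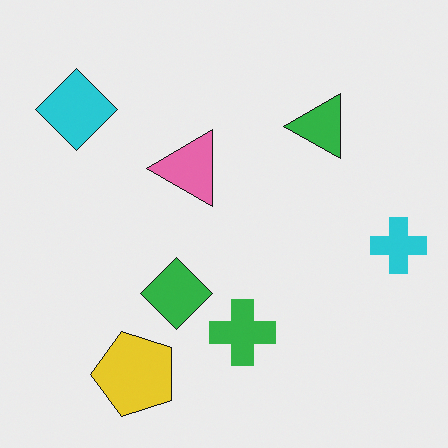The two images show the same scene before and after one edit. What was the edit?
It was transposed (reflected across the top-left ↔ bottom-right diagonal).

Shapes have swapped their row and column positions — what was in the top-right is now in the bottom-left — a diagonal reflection.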